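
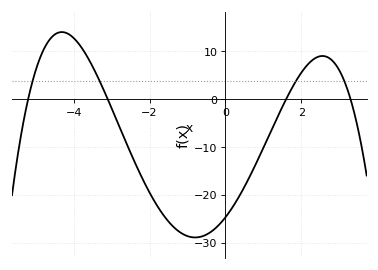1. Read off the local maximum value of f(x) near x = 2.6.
9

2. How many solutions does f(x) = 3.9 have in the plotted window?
4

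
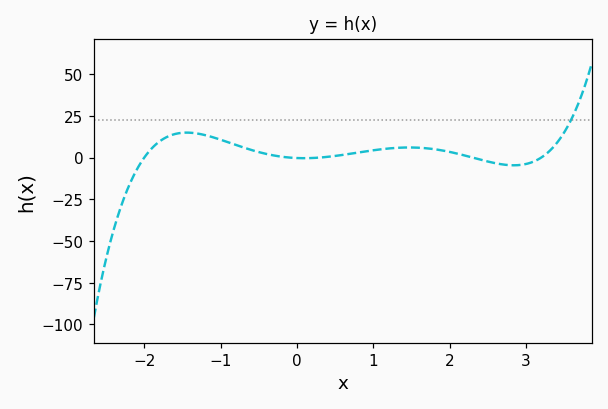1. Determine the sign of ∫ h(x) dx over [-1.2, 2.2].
positive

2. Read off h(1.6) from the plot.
5.88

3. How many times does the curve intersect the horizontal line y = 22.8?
1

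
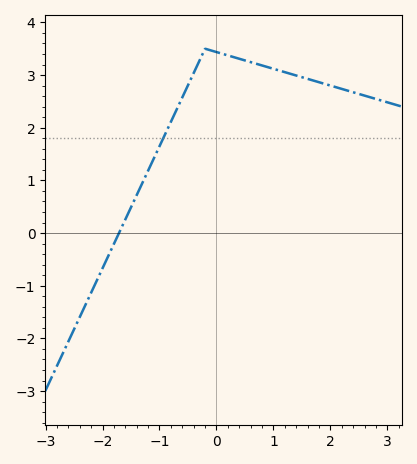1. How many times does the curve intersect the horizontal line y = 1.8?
1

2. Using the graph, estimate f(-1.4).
0.7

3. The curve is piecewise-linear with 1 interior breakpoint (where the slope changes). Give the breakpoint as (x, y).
(-0.2, 3.5)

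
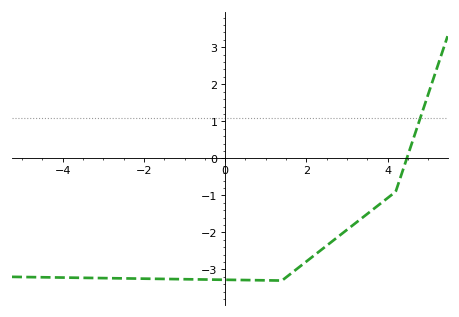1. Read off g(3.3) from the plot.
-1.7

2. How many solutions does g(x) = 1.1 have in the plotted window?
1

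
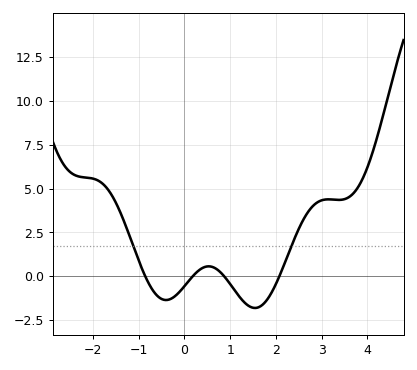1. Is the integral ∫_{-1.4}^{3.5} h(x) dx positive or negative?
positive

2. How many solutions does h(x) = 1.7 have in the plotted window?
2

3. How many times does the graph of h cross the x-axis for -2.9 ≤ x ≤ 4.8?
4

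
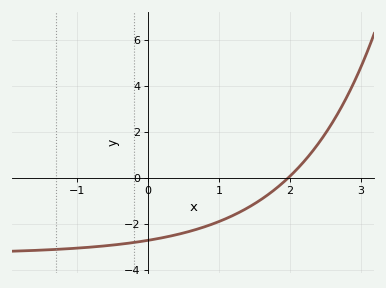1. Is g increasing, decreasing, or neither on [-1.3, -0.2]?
increasing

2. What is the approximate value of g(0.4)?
-2.47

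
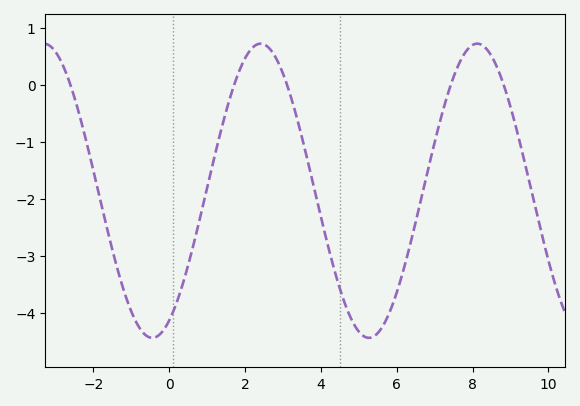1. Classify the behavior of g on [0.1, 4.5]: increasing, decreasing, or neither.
neither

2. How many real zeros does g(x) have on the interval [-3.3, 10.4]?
5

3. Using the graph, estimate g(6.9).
-1.28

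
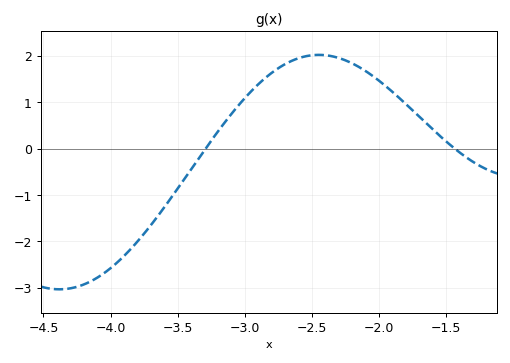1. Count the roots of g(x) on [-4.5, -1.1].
2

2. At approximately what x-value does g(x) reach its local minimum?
-4.38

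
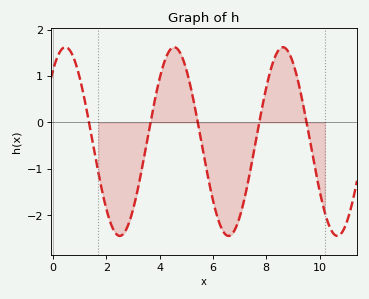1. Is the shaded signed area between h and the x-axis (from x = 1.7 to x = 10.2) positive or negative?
negative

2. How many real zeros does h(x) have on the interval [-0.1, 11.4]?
5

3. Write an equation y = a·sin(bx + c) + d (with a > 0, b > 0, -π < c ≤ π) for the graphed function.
y = 2.03sin(1.5x + 0.85) - 0.41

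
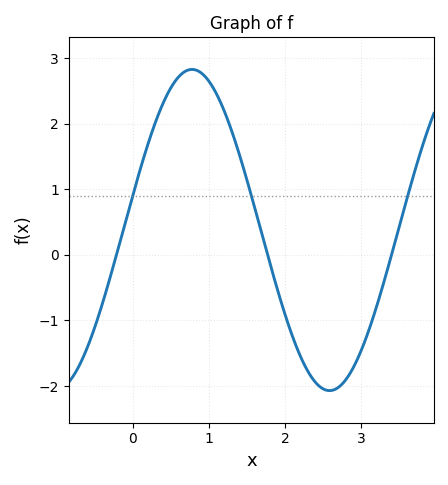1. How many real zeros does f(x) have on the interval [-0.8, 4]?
3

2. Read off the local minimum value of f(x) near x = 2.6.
-2.1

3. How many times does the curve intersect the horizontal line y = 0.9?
3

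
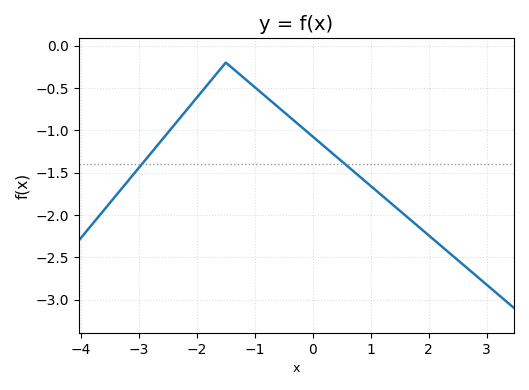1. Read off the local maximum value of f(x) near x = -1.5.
-0.2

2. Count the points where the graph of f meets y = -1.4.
2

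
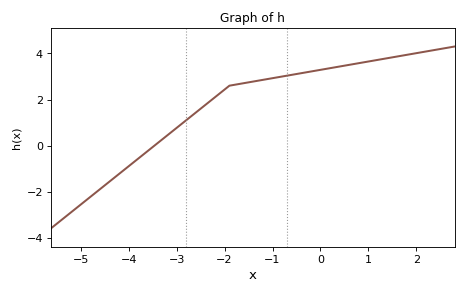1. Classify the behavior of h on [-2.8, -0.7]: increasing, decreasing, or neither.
increasing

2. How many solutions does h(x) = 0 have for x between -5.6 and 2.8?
1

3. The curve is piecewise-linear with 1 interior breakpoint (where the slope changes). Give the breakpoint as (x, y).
(-1.9, 2.6)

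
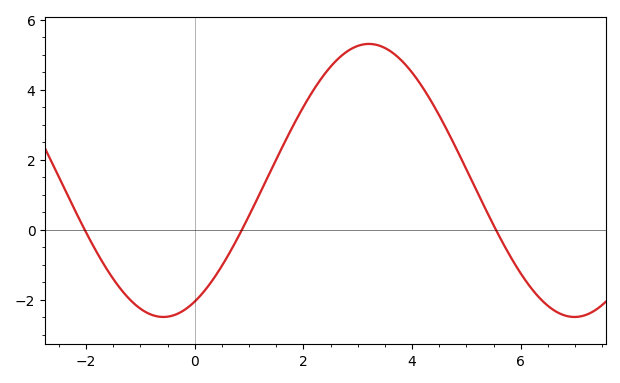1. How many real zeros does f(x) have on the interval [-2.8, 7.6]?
3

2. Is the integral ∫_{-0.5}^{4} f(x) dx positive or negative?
positive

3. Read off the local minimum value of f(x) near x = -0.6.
-2.4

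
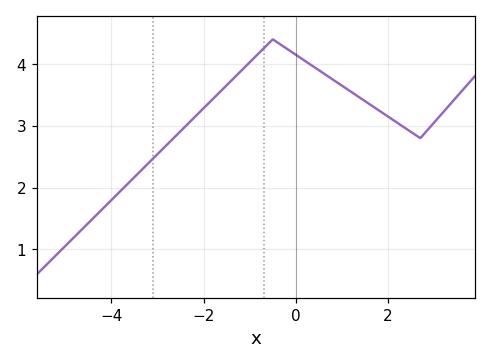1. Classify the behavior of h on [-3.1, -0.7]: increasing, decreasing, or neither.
increasing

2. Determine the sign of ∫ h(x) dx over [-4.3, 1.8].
positive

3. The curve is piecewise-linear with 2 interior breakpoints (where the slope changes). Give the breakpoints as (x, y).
(-0.5, 4.4); (2.7, 2.8)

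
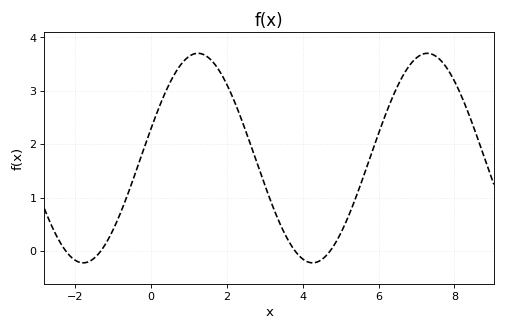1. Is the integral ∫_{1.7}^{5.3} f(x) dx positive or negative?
positive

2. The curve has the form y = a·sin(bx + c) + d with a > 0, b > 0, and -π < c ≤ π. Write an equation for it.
y = 1.96sin(1.04x + 0.28) + 1.74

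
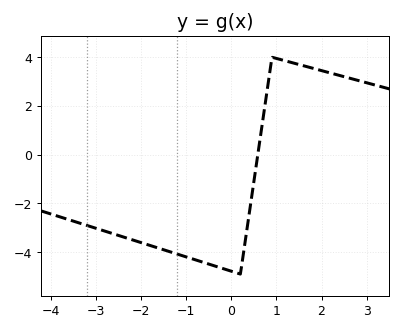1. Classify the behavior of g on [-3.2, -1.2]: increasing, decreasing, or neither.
decreasing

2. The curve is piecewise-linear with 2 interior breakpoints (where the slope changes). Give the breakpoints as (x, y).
(0.2, -4.9); (0.9, 4)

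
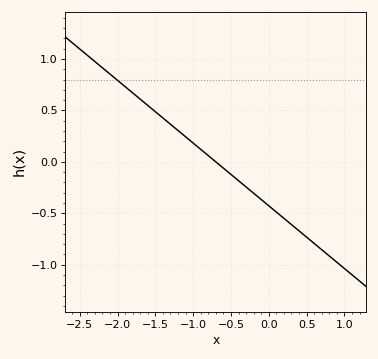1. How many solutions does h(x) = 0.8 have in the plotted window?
1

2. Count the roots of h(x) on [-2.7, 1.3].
1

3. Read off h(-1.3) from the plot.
0.35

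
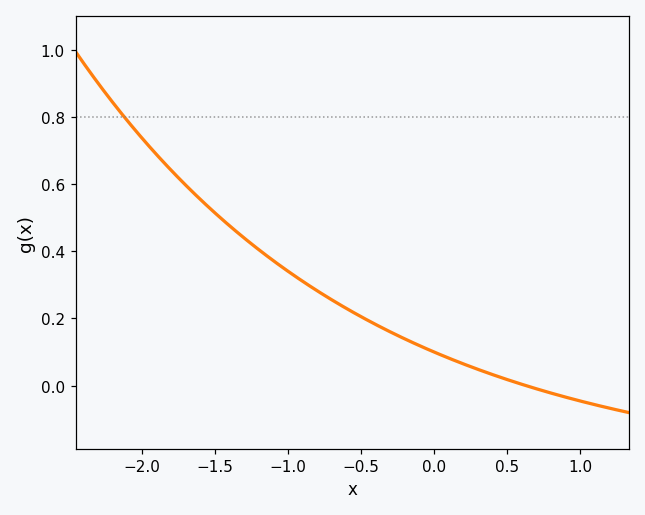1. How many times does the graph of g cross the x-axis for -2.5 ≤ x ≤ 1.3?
1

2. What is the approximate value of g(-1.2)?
0.4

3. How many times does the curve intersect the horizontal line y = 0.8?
1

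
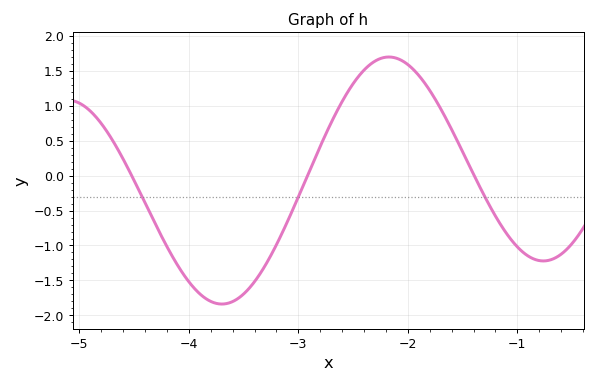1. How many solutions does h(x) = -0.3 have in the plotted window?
3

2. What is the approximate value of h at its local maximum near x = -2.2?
1.7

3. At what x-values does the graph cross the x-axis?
-4.52, -2.92, -1.39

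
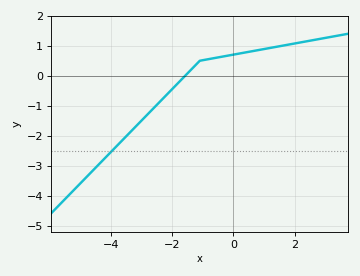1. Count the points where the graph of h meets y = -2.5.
1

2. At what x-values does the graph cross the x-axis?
-1.58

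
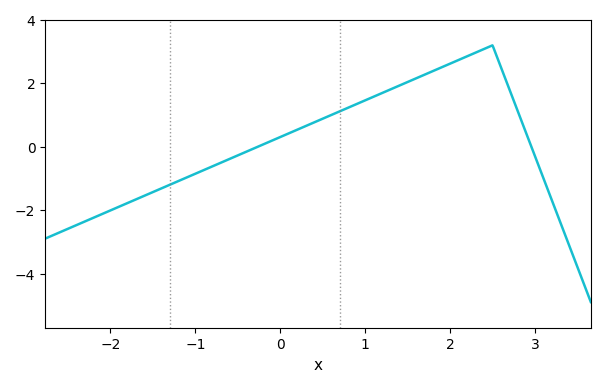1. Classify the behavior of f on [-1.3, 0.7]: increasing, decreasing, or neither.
increasing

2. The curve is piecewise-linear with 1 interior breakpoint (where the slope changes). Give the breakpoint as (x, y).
(2.5, 3.2)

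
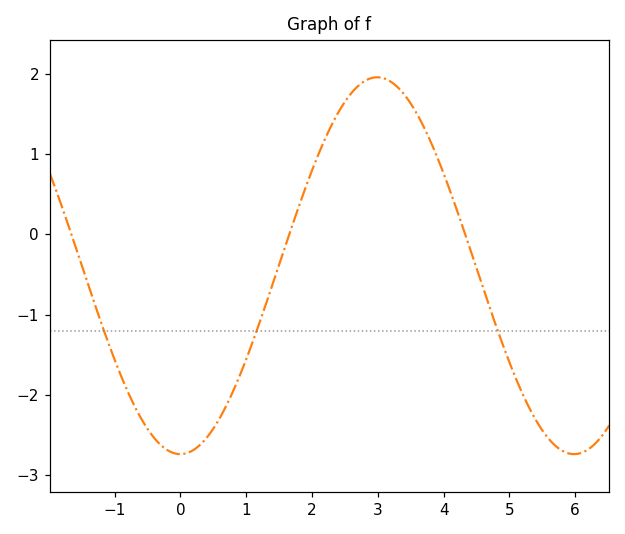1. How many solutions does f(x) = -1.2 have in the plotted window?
3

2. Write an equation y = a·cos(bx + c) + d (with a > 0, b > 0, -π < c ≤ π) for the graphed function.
y = 2.35cos(1.05x - 3.14) - 0.39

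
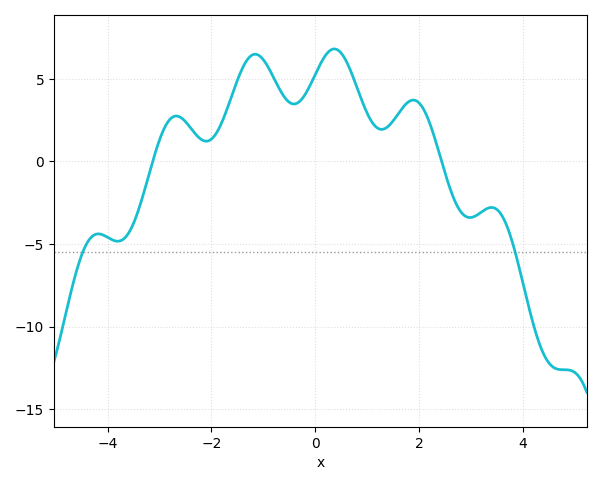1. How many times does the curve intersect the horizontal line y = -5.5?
2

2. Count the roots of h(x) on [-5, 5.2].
2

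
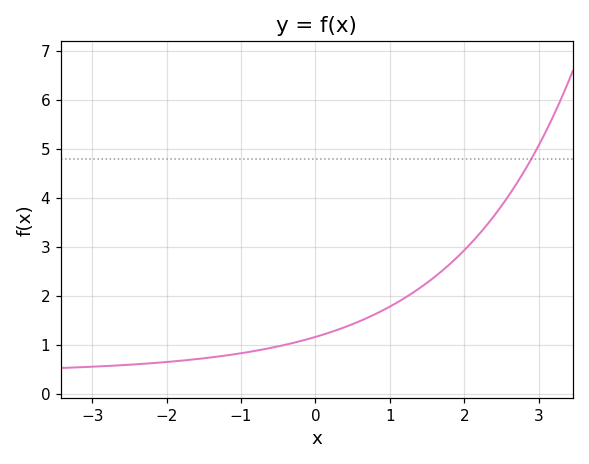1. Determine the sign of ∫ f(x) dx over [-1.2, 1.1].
positive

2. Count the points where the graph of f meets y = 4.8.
1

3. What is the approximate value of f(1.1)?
1.86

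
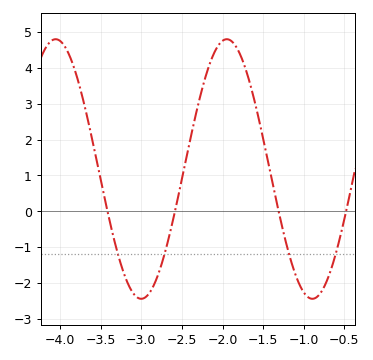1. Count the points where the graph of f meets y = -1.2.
4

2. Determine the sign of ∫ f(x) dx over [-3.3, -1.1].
positive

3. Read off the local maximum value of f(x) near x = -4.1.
4.8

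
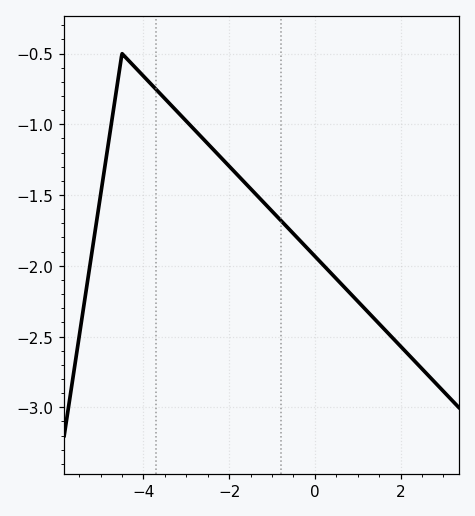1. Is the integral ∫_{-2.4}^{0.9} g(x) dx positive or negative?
negative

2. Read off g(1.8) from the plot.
-2.5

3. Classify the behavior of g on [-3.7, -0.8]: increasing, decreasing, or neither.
decreasing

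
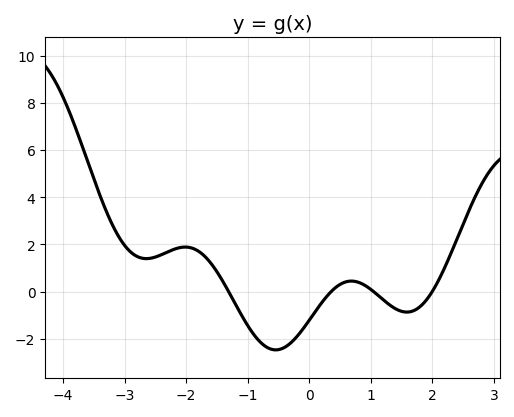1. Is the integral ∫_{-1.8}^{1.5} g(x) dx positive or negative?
negative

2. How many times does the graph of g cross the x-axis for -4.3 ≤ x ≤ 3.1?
4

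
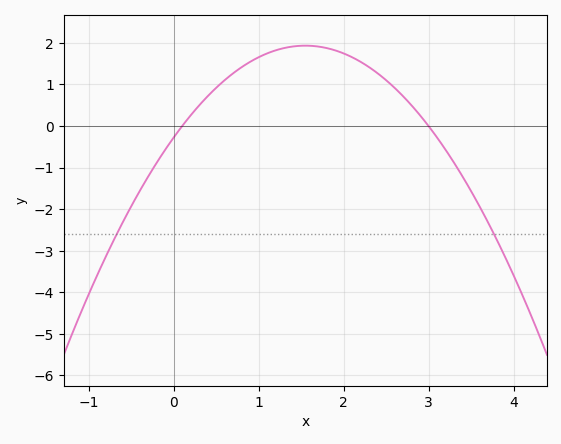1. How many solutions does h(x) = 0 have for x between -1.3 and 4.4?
2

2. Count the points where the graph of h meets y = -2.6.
2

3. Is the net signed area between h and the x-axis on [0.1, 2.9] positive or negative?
positive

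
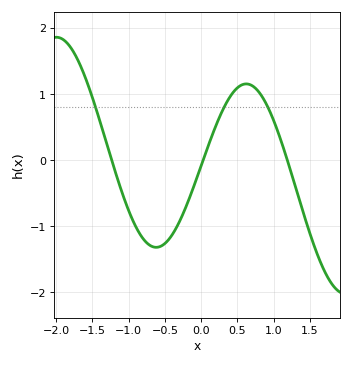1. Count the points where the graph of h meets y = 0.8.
3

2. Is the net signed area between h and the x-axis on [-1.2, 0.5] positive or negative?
negative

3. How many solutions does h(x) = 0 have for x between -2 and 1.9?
3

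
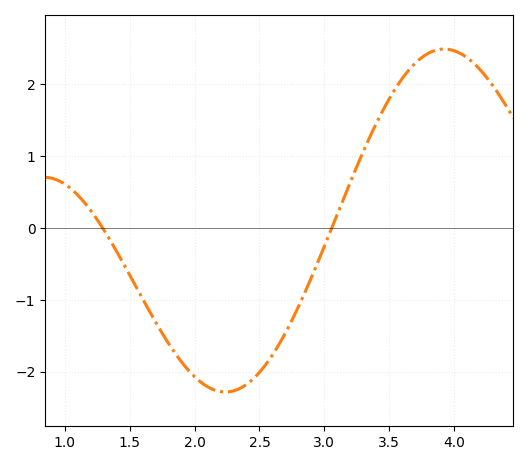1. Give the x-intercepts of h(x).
1.3, 3.05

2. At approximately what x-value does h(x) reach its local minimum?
2.25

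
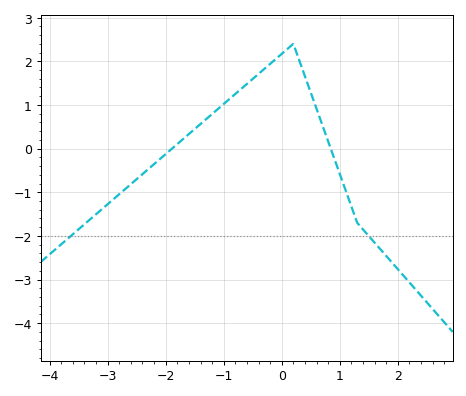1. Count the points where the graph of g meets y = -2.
2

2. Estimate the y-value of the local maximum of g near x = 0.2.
2.4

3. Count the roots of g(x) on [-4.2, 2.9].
2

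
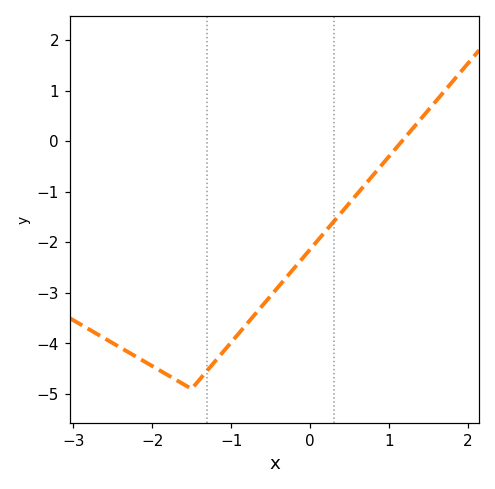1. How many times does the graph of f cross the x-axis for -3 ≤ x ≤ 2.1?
1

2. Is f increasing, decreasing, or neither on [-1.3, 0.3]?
increasing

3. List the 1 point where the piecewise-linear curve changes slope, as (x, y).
(-1.5, -4.9)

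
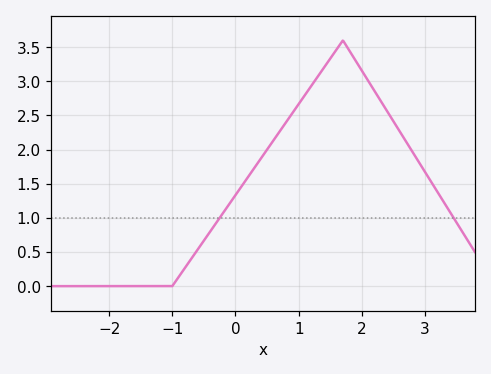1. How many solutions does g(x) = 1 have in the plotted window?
2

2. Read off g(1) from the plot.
2.67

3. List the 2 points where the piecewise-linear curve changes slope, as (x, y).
(-1, 0); (1.7, 3.6)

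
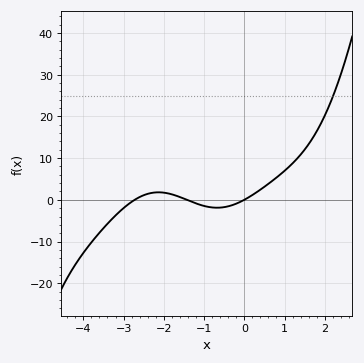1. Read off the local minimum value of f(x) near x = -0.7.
-2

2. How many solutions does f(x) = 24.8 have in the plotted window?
1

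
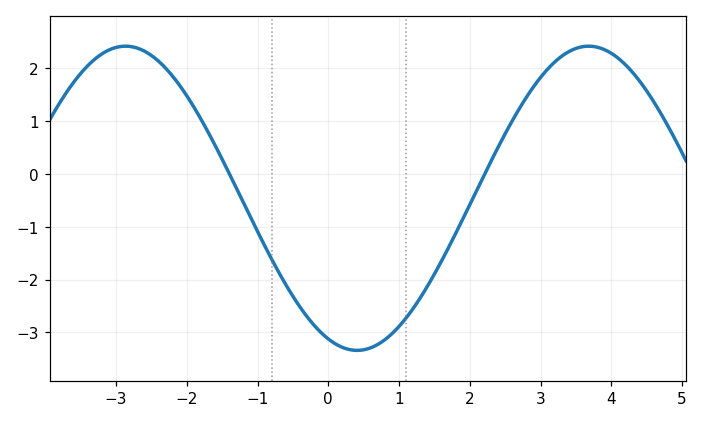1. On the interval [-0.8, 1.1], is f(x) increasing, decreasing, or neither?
neither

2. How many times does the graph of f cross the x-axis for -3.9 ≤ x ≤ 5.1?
2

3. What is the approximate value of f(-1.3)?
-0.3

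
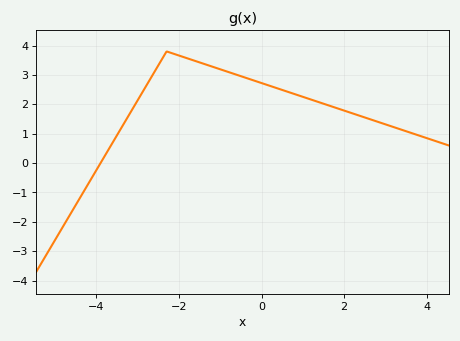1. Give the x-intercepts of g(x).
-3.8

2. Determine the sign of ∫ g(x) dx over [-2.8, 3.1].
positive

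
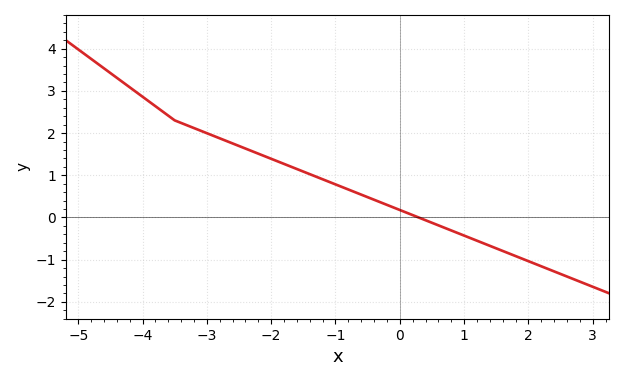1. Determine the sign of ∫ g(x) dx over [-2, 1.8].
positive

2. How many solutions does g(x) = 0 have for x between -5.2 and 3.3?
1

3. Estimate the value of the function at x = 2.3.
-1.2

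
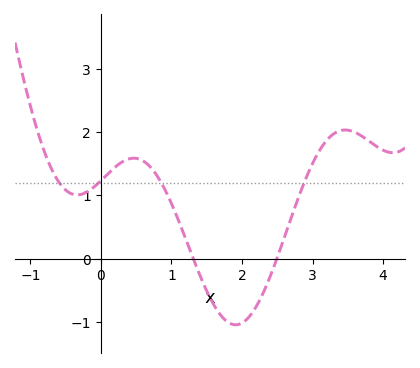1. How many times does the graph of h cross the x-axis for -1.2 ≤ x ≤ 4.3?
2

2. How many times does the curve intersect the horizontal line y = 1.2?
4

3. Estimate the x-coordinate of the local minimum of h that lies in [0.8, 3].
1.91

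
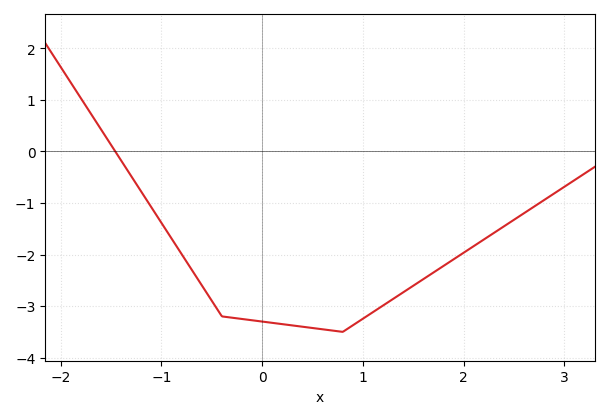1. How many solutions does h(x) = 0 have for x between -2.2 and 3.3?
1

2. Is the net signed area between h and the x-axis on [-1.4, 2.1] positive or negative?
negative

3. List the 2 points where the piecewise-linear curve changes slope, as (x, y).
(-0.4, -3.2); (0.8, -3.5)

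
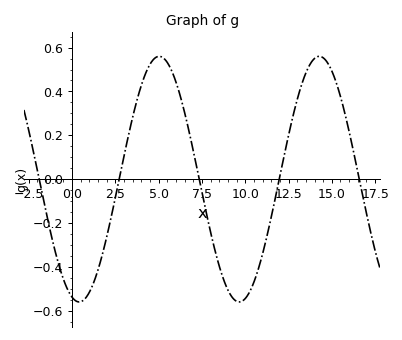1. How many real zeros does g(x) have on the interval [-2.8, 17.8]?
5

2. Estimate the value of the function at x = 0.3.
-0.56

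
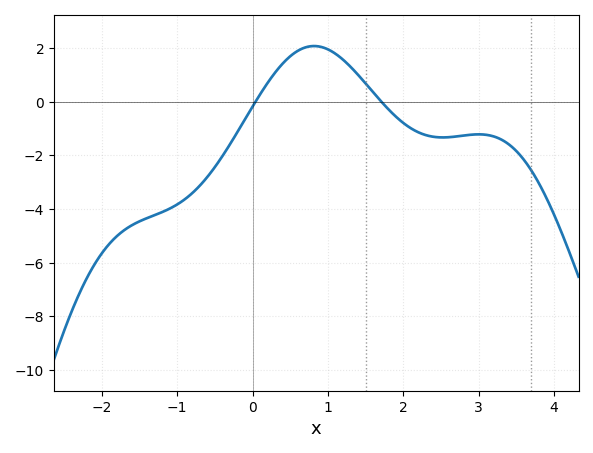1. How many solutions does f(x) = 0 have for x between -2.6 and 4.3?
2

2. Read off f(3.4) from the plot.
-1.6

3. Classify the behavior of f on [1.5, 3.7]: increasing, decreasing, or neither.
neither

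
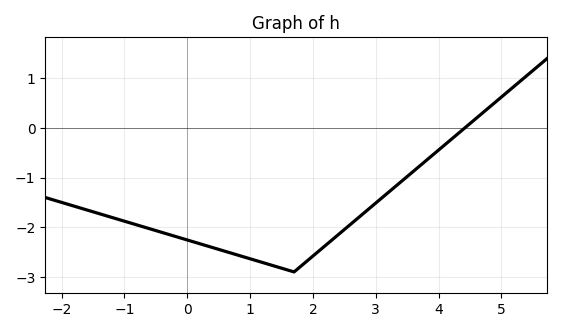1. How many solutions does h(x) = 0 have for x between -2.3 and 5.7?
1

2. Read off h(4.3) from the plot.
-0.1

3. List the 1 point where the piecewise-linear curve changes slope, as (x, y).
(1.7, -2.9)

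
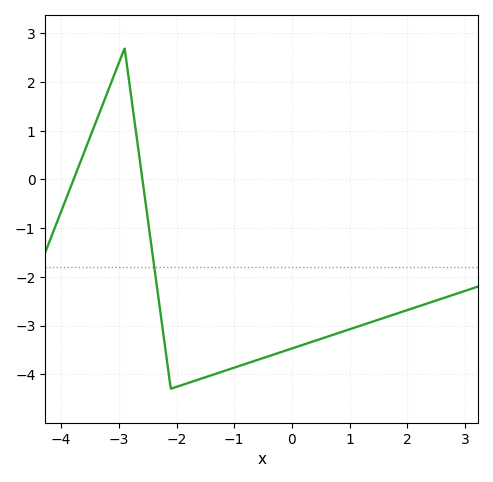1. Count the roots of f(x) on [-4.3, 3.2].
2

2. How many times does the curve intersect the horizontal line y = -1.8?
1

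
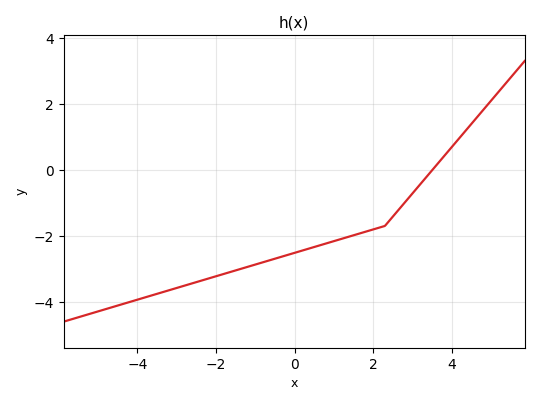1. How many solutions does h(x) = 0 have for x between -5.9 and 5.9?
1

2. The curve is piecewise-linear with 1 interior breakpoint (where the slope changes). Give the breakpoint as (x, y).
(2.3, -1.7)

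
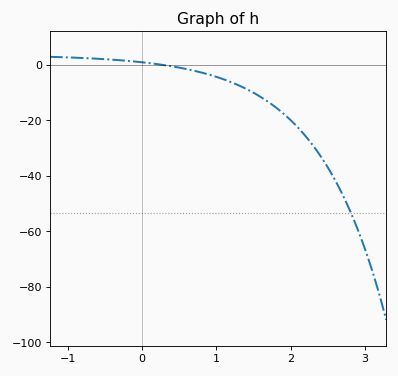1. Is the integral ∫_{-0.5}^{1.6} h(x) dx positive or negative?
negative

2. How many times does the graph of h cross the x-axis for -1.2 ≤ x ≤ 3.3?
1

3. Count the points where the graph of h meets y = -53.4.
1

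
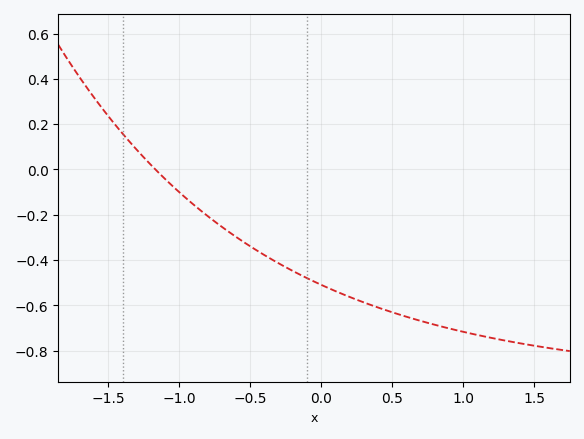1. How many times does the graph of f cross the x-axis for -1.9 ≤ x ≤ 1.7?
1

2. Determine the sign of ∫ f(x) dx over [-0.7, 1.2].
negative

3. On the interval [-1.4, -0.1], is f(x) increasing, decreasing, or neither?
decreasing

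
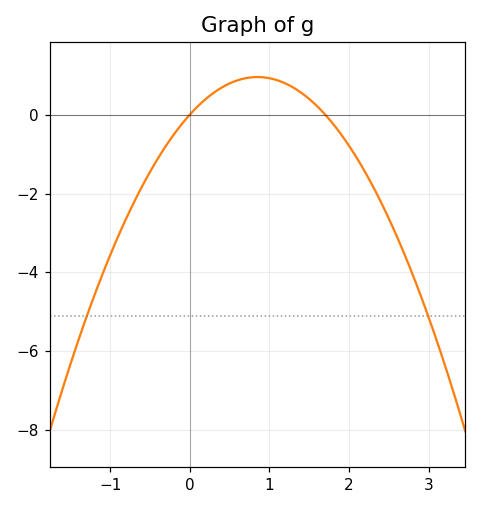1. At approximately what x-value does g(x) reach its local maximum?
0.85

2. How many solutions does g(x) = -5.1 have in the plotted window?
2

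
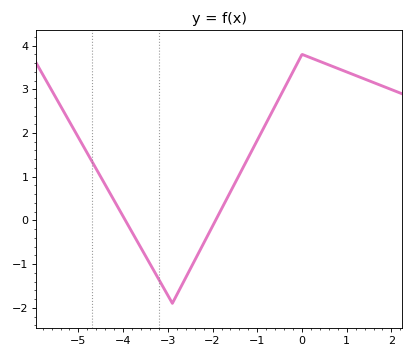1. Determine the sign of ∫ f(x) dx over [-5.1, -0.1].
positive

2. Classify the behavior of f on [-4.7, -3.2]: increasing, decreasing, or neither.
decreasing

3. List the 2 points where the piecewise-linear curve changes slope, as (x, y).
(-2.9, -1.9); (0, 3.8)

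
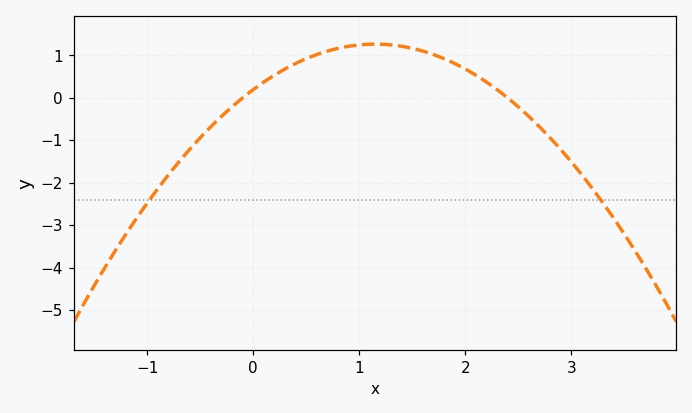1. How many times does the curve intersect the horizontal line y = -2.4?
2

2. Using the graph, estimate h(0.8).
1.17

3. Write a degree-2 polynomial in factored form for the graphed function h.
y = -0.81(x + 0.1)(x - 2.4)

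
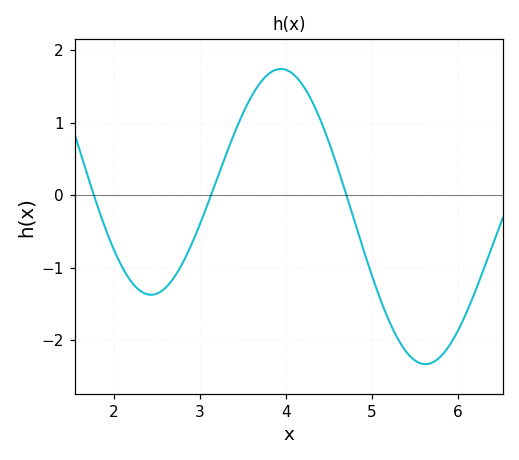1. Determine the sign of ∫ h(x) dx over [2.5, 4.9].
positive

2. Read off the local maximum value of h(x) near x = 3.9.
1.7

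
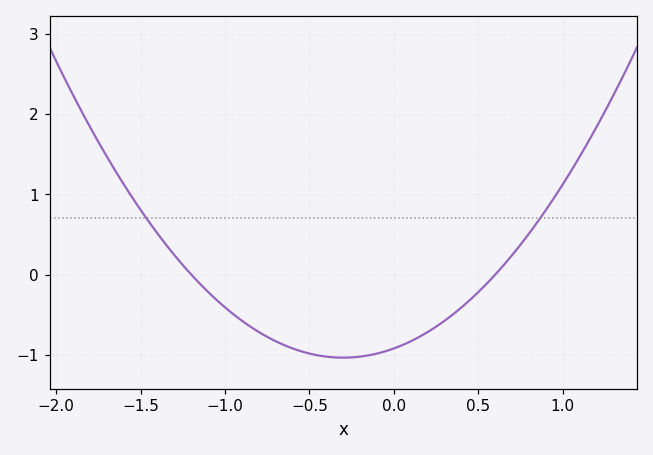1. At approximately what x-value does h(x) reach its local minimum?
-0.3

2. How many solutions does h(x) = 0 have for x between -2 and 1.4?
2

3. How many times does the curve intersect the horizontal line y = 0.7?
2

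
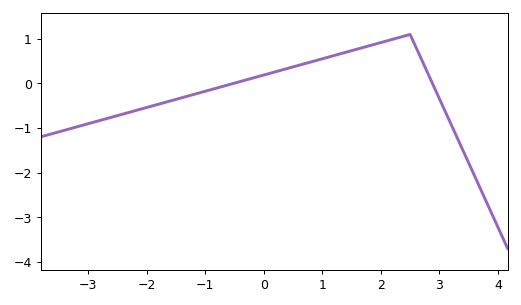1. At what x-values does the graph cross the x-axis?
-0.6, 2.8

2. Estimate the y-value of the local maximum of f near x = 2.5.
1.1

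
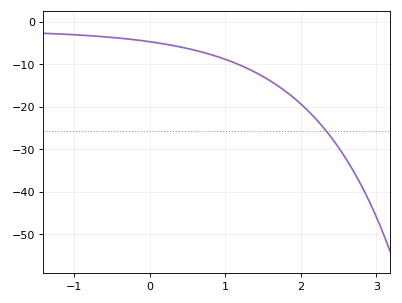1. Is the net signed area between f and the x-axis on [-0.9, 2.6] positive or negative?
negative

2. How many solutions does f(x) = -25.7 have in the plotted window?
1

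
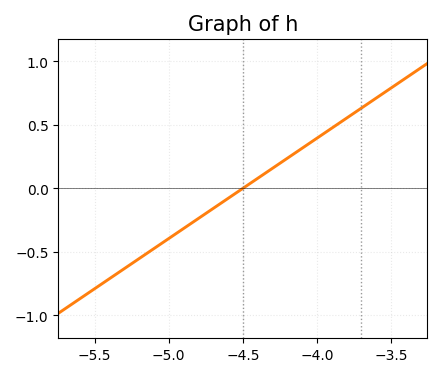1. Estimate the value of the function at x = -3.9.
0.45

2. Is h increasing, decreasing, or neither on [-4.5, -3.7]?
increasing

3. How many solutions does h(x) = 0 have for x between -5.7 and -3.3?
1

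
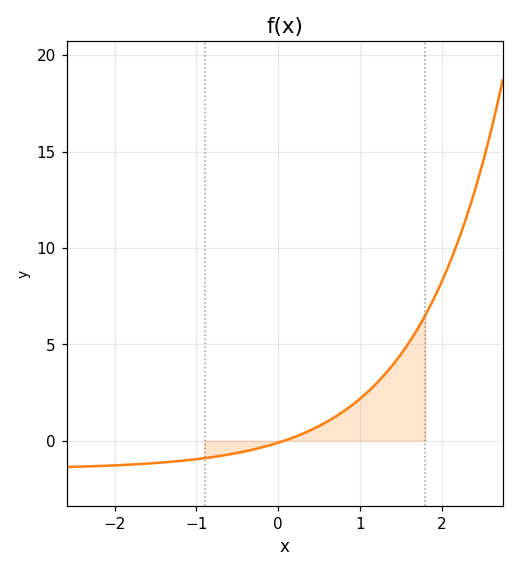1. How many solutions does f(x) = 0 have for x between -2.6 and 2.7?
1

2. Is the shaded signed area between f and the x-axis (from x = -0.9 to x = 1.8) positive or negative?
positive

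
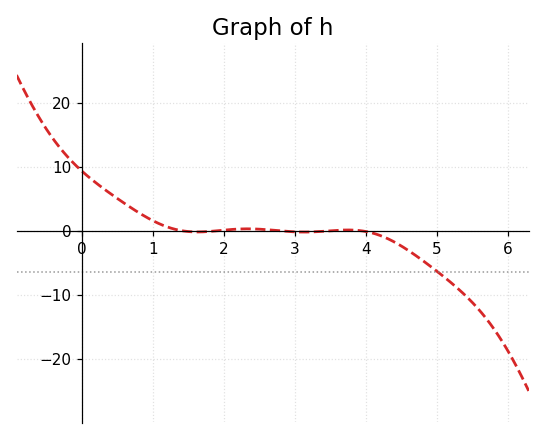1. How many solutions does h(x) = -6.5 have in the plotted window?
1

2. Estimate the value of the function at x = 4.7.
-3.85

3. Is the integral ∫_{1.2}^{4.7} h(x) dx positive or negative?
negative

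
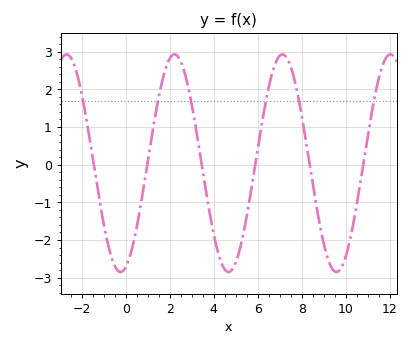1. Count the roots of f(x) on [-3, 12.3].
6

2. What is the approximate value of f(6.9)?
2.8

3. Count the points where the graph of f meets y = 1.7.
6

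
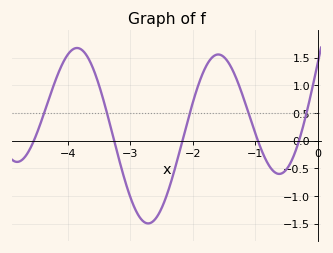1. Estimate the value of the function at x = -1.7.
1.49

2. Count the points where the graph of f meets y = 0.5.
5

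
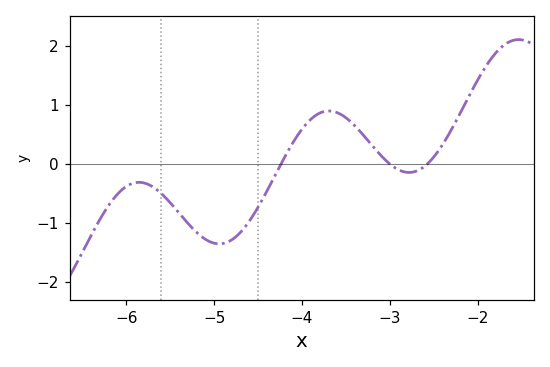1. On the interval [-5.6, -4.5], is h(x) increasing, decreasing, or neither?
neither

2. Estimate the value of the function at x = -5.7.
-0.392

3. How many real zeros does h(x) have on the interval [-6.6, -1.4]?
3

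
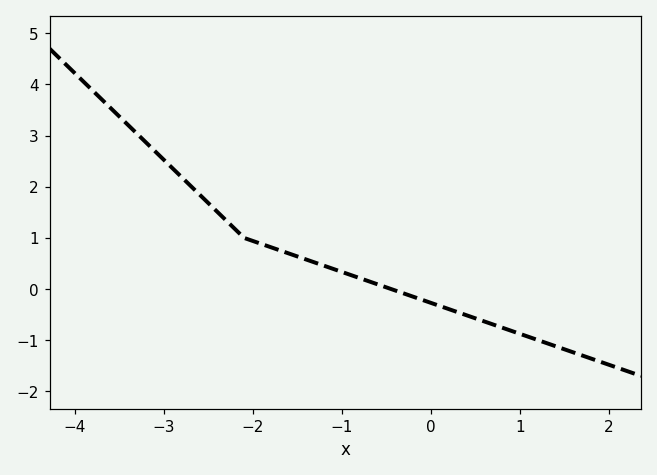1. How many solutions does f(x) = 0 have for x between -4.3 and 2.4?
1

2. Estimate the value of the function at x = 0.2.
-0.391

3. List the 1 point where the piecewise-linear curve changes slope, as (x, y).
(-2.1, 1)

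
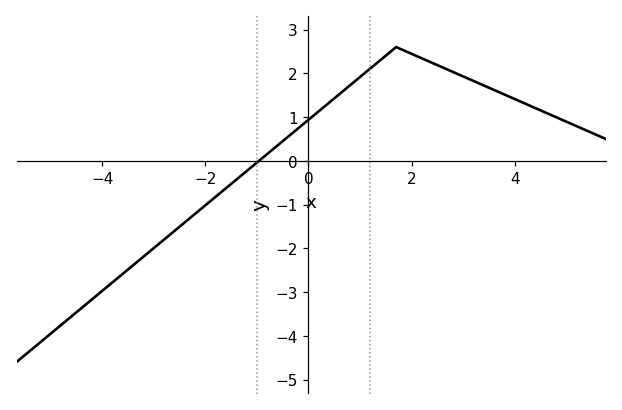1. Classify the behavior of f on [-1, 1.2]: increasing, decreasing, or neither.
increasing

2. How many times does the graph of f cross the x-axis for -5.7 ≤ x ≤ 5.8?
1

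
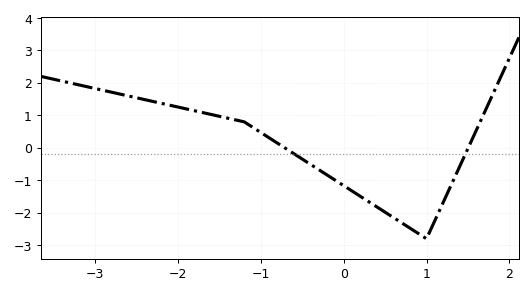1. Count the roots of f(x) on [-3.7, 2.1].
2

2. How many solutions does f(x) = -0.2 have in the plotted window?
2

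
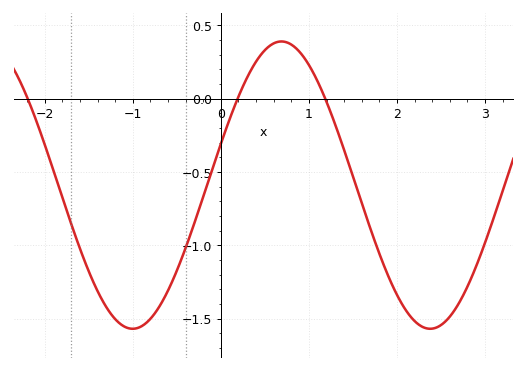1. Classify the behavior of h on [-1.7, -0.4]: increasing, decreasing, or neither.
neither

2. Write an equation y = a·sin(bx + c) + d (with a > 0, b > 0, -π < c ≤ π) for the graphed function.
y = 0.98sin(1.9x + 0.29) - 0.59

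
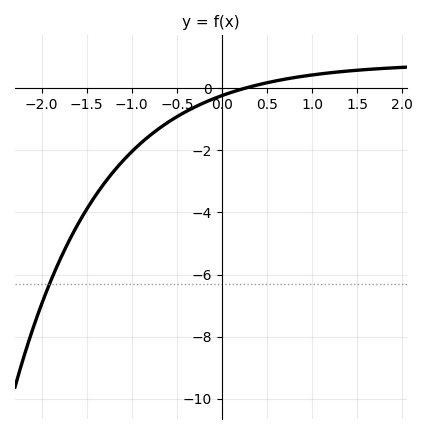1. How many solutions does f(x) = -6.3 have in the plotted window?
1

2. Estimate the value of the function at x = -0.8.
-1.53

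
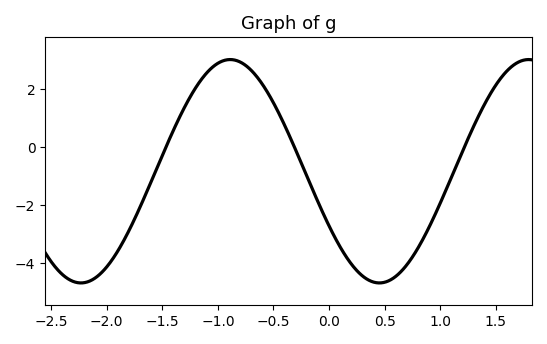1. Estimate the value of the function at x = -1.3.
1.4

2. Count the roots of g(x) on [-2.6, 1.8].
3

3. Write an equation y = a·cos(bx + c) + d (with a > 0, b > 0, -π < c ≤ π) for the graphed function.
y = 3.84cos(2.3x + 2.1) - 0.83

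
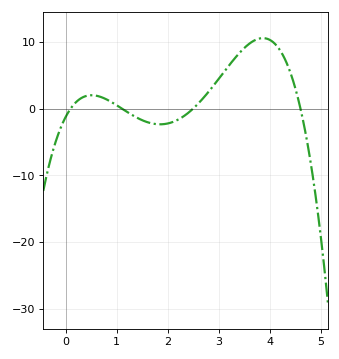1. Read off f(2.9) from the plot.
3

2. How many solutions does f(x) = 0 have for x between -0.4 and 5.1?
4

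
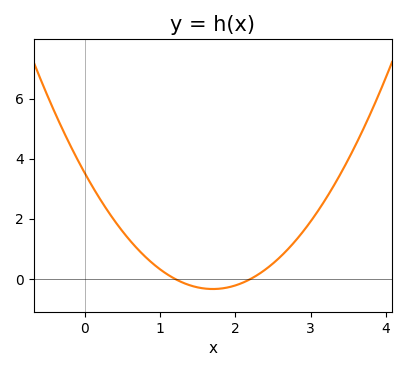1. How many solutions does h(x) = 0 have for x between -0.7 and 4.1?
2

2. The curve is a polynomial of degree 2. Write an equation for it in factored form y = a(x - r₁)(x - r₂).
y = 1.33(x - 1.2)(x - 2.2)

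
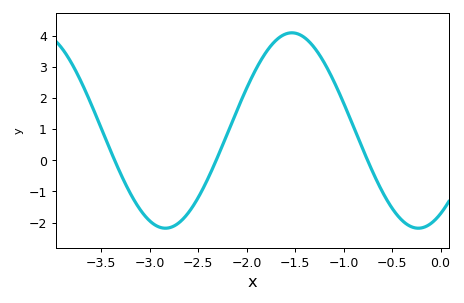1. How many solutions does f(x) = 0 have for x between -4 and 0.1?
3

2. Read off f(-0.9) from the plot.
1.1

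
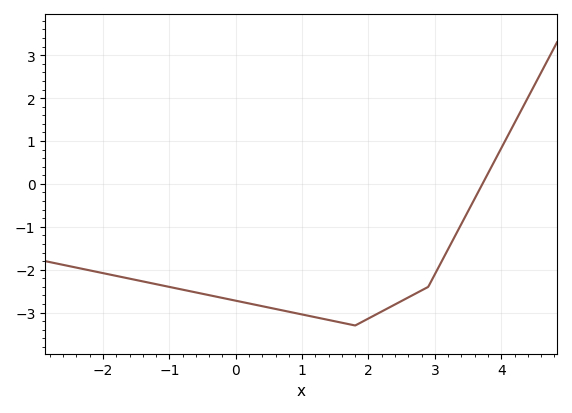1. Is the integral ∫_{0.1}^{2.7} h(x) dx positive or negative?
negative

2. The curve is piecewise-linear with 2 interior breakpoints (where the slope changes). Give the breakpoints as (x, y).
(1.8, -3.3); (2.9, -2.4)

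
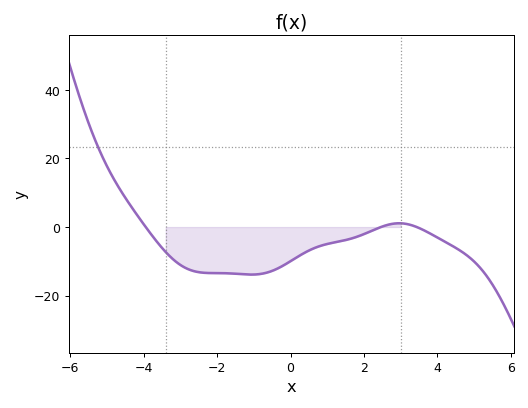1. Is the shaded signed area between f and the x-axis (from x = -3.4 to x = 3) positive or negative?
negative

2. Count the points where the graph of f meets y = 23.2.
1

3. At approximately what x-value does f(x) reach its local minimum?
-1.07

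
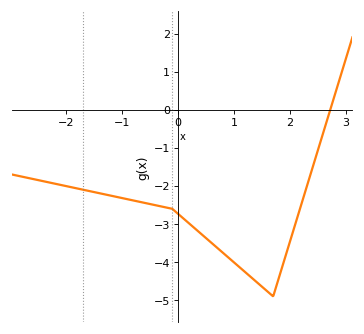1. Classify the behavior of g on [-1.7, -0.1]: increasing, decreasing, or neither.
decreasing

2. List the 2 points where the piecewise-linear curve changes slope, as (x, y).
(-0.1, -2.6); (1.7, -4.9)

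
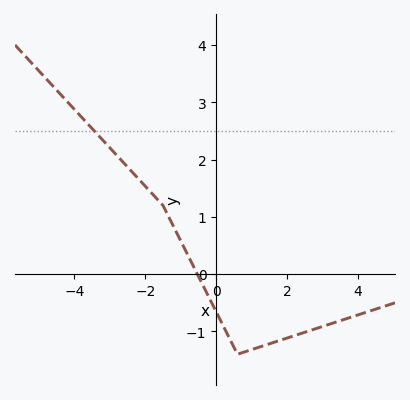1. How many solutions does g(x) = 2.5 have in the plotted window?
1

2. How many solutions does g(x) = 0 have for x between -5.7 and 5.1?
1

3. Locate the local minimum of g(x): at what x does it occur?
0.603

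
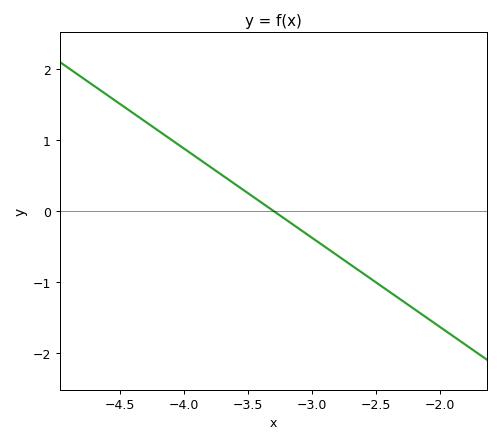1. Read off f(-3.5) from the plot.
0.252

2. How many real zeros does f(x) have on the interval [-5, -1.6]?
1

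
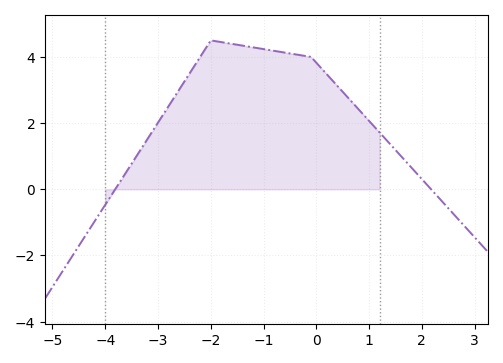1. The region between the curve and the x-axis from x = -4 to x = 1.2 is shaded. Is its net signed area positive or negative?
positive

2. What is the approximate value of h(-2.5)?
3.2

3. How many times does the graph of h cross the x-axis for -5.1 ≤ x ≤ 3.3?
2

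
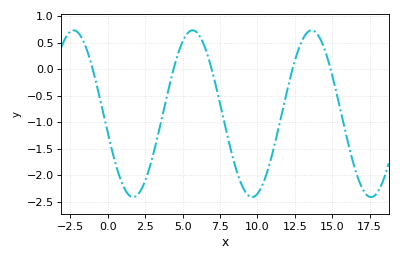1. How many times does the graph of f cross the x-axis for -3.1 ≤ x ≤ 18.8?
5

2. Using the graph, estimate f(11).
-1.6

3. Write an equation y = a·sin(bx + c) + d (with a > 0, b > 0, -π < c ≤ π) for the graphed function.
y = 1.57sin(0.79x - 2.91) - 0.84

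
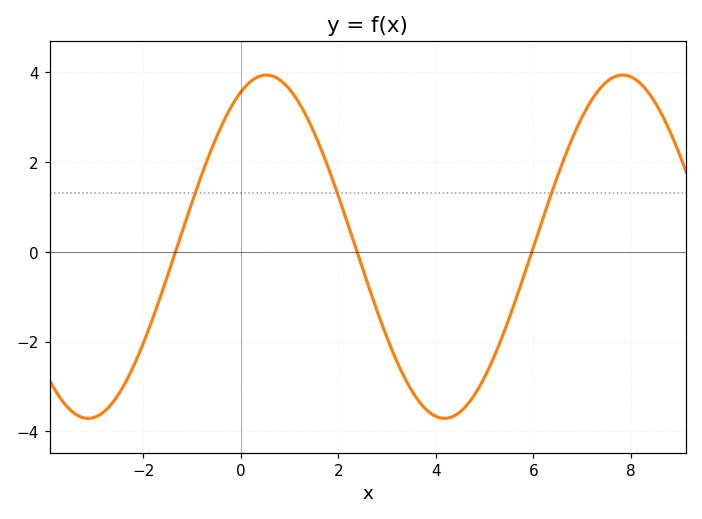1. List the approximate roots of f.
-1.4, 2.4, 6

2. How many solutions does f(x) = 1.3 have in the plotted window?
3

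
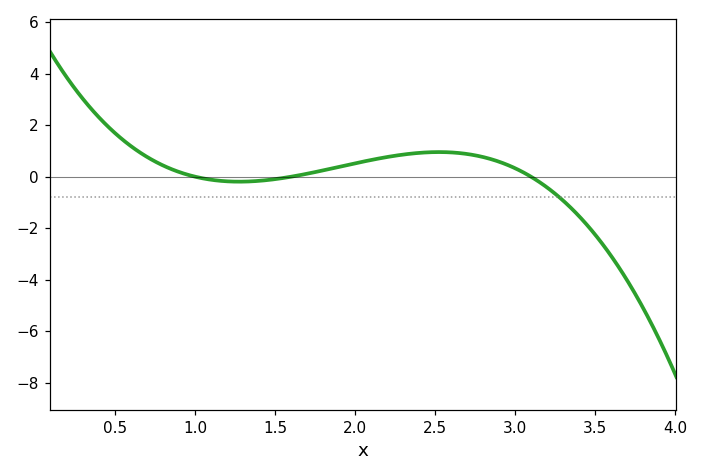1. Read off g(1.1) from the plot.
-0.118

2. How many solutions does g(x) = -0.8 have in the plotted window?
1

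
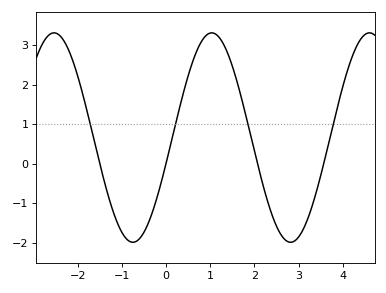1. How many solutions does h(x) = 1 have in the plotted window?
4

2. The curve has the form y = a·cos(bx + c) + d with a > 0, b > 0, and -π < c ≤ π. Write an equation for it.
y = 2.65cos(1.76x - 1.82) + 0.66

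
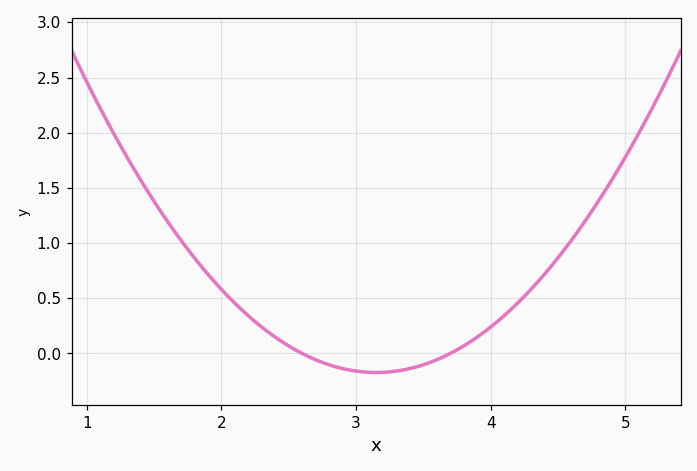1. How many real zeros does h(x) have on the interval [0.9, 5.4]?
2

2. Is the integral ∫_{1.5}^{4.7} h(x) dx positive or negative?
positive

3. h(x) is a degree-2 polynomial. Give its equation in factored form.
y = 0.57(x - 2.6)(x - 3.7)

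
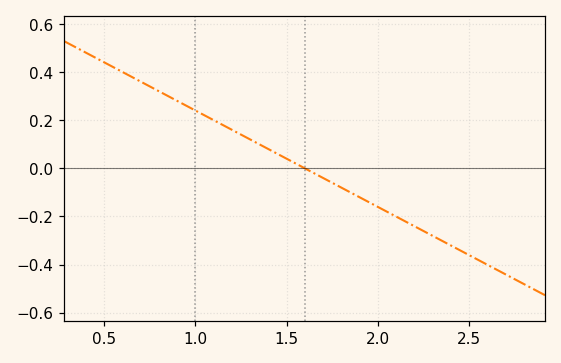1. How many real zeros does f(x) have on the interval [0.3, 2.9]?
1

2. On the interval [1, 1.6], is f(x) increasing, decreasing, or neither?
decreasing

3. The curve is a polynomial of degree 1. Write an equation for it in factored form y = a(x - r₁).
y = -0.4(x - 1.6)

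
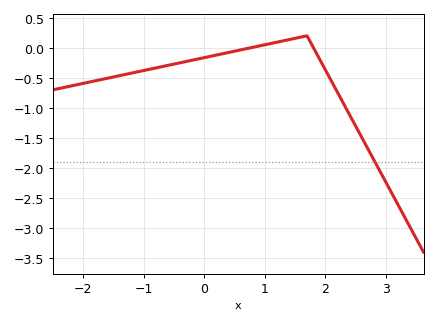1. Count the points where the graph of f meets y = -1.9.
1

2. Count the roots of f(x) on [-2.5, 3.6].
2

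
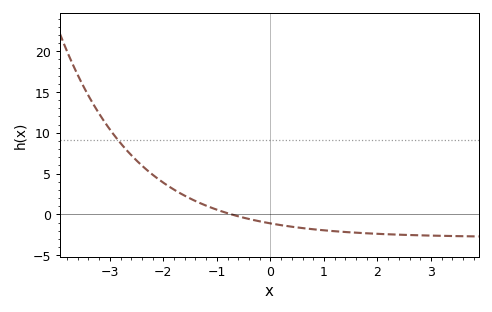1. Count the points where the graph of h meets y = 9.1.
1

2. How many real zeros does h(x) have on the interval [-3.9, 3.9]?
1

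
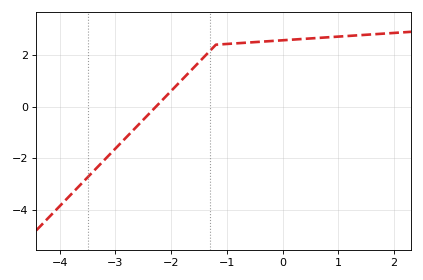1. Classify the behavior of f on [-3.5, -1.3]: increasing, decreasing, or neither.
increasing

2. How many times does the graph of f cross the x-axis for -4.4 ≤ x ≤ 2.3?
1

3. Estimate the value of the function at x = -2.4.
-0.2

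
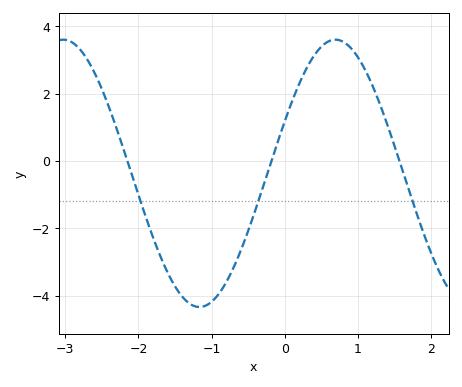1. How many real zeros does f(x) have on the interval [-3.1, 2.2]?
3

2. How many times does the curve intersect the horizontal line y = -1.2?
3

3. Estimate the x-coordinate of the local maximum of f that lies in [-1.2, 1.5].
0.7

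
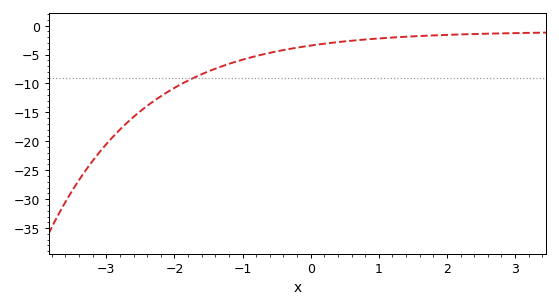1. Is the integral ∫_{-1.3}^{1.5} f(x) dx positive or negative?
negative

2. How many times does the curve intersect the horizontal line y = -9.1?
1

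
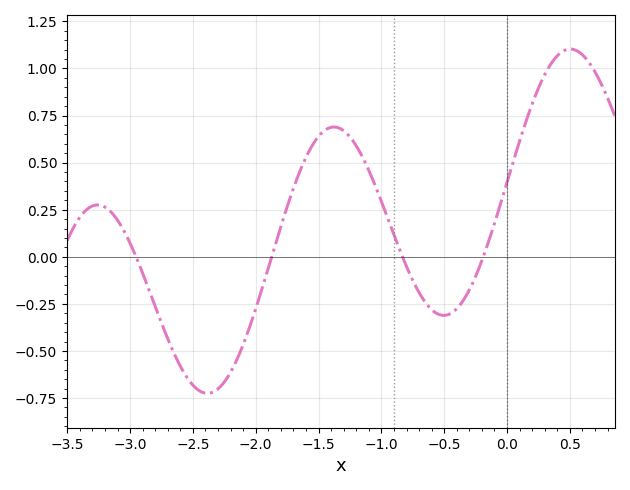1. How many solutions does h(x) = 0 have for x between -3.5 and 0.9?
4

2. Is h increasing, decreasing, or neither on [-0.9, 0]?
neither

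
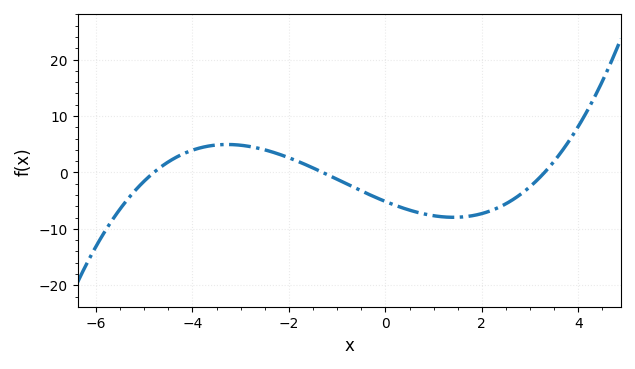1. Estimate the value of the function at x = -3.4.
4.92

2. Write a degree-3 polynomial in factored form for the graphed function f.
y = 0.25(x + 4.8)(x + 1.3)(x - 3.3)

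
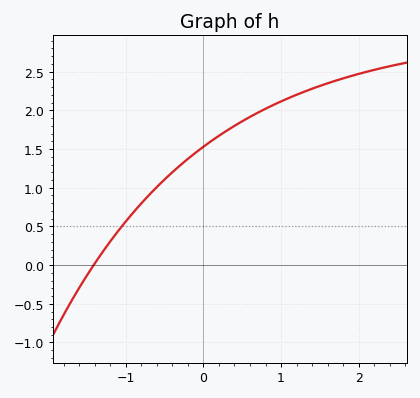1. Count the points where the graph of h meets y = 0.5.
1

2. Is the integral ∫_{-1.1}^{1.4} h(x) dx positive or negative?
positive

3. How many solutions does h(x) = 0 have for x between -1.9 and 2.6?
1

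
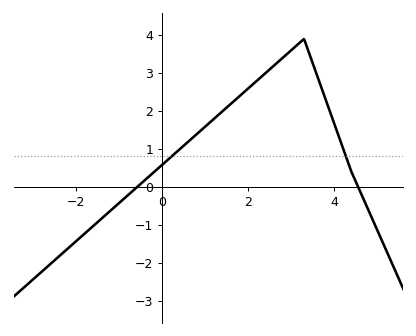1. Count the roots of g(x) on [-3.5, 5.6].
2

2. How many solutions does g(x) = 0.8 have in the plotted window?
2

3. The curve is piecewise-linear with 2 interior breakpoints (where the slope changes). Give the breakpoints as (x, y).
(3.3, 3.9); (4.4, 0.4)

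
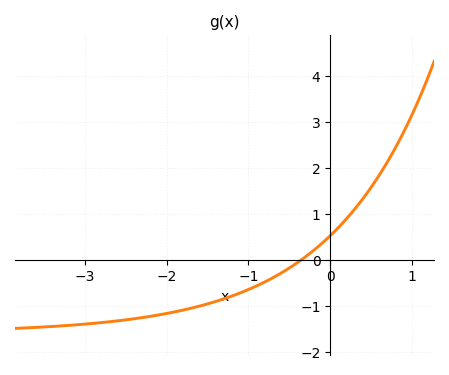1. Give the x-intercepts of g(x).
-0.349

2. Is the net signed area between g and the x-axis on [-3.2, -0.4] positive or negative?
negative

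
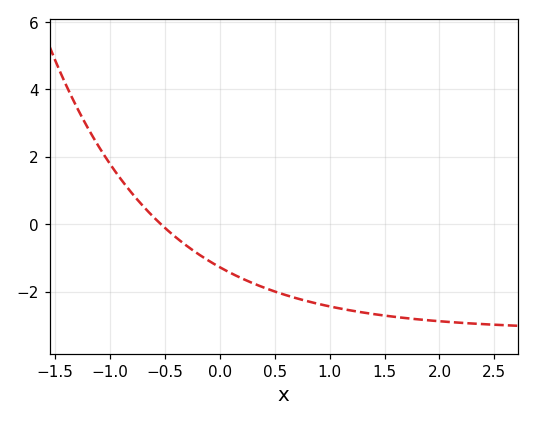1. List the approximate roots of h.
-0.5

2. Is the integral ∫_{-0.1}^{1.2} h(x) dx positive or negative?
negative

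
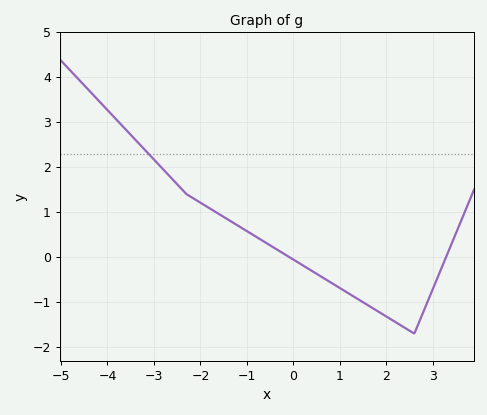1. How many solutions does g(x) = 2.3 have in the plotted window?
1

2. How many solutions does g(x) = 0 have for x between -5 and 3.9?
2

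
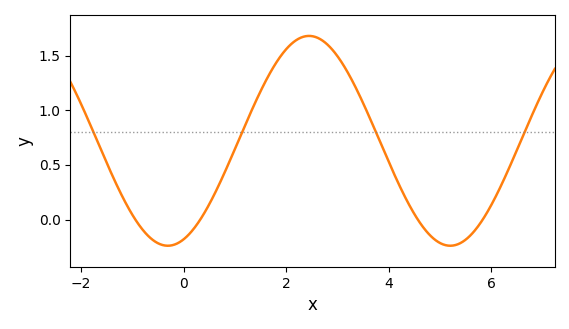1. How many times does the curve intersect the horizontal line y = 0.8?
4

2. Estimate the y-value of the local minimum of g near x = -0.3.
-0.24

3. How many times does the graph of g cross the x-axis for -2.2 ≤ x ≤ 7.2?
4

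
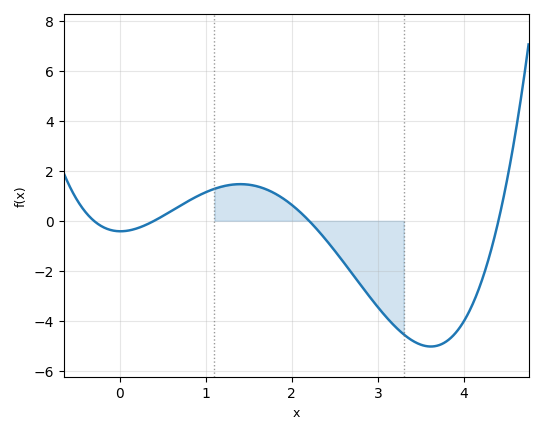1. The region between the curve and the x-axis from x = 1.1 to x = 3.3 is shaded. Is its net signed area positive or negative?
negative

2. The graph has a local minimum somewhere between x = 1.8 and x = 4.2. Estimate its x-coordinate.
3.61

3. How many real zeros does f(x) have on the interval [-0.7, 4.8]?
4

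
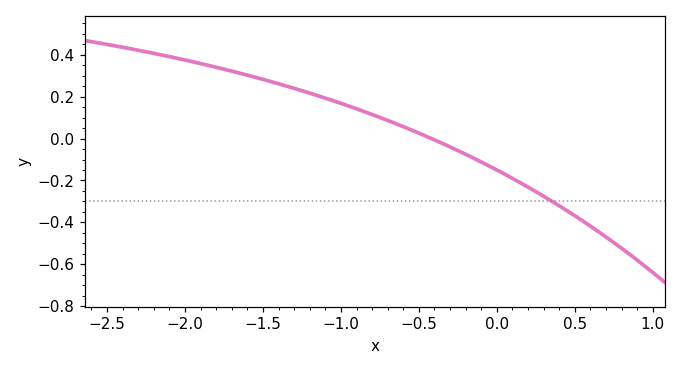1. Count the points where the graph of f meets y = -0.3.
1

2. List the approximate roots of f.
-0.4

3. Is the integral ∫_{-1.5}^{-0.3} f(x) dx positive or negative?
positive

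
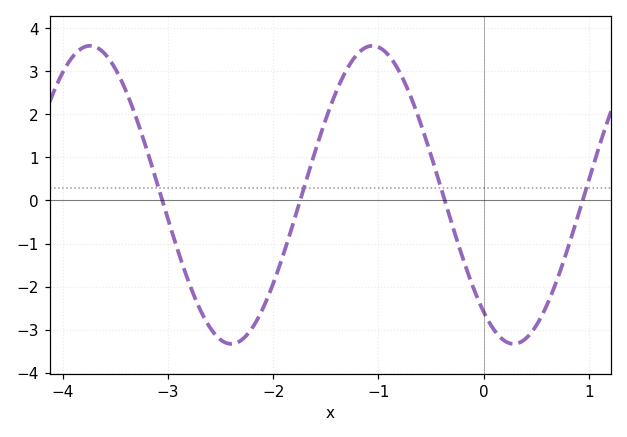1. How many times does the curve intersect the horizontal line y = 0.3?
4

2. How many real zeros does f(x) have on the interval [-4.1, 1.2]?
4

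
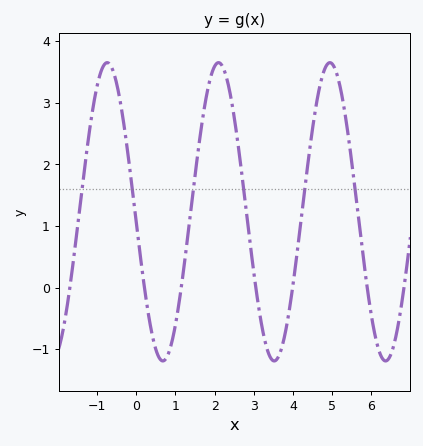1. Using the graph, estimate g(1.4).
1.3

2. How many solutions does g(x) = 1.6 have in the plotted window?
6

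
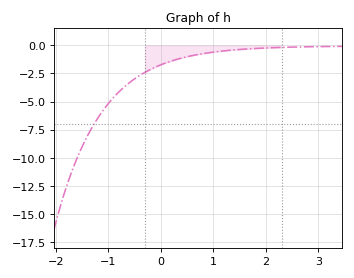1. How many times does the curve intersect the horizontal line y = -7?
1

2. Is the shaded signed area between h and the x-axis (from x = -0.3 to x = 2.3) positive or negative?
negative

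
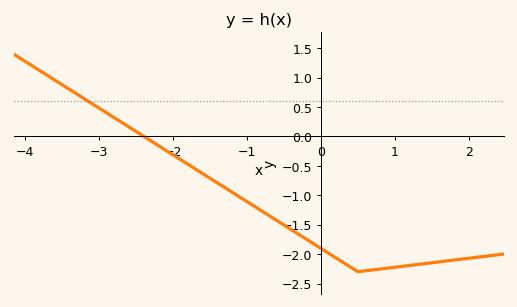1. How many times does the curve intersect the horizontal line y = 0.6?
1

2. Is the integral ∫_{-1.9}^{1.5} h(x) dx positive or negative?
negative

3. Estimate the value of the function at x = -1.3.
-0.868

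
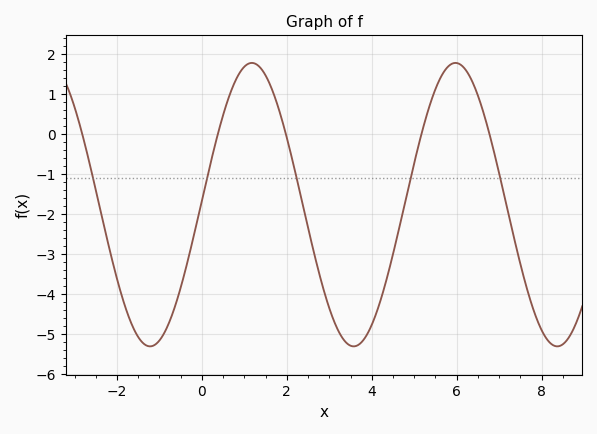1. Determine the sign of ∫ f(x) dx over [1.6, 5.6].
negative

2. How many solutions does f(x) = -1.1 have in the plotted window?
5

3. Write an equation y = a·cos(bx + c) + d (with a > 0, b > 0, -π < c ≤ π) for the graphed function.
y = 3.55cos(1.31x - 1.54) - 1.77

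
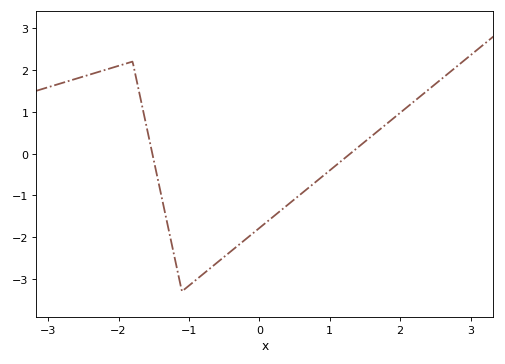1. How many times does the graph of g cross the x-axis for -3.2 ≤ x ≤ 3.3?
2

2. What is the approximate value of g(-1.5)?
-0.157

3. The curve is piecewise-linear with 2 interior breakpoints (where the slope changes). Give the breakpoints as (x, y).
(-1.8, 2.2); (-1.1, -3.3)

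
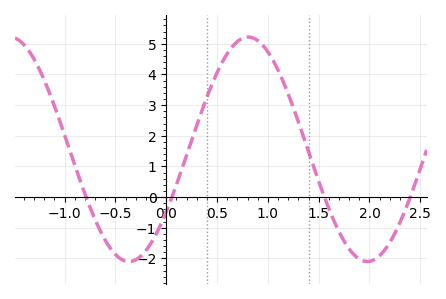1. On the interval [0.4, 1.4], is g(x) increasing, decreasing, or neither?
neither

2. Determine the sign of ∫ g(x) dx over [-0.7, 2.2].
positive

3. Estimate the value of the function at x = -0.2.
-1.7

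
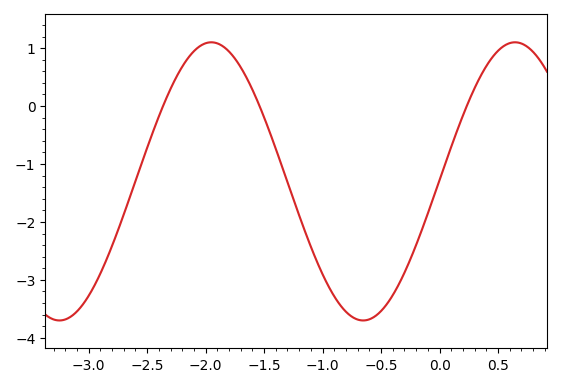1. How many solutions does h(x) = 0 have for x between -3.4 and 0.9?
3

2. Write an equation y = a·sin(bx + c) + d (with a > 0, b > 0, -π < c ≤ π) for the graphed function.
y = 2.4sin(2.4x + 0.01) - 1.3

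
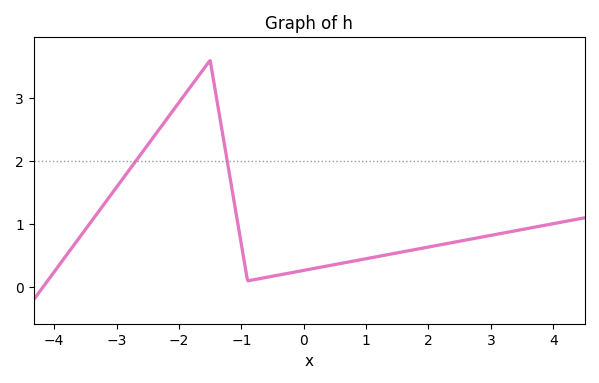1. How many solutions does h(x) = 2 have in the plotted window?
2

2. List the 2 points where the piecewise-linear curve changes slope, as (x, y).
(-1.5, 3.6); (-0.9, 0.1)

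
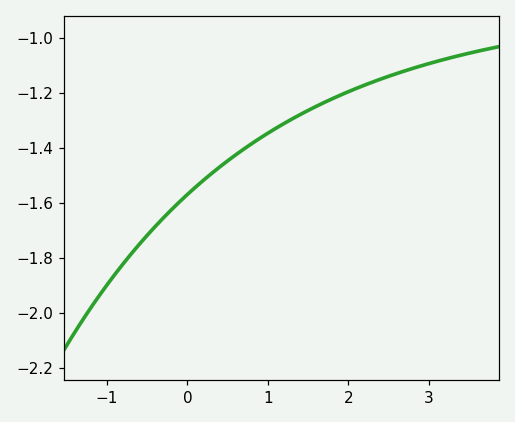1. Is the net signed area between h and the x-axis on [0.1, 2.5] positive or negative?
negative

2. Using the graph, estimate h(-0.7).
-1.78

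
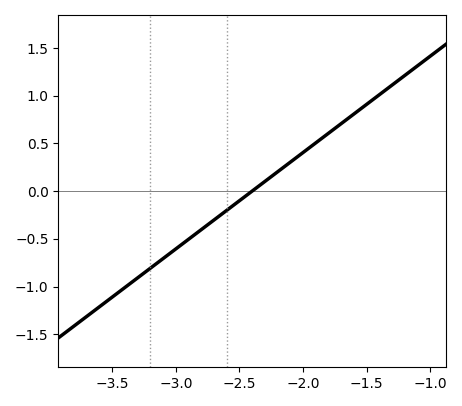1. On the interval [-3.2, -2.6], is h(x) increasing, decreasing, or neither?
increasing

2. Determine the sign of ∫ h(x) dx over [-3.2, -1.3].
positive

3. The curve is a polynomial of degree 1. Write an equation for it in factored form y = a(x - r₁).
y = 1.01(x + 2.4)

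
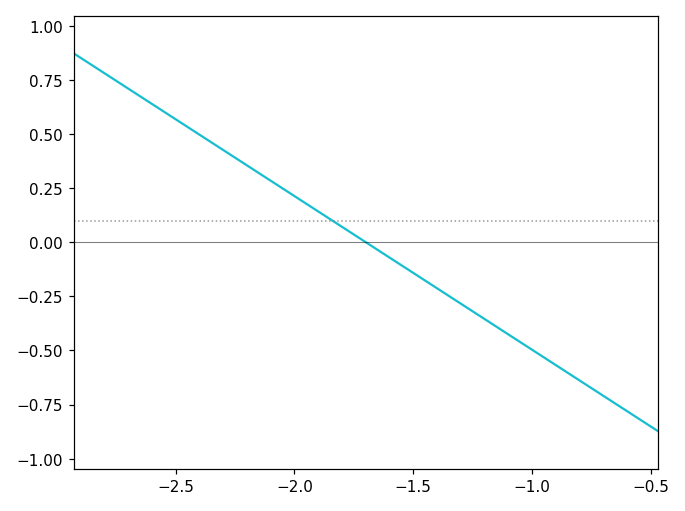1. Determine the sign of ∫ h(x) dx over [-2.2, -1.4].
positive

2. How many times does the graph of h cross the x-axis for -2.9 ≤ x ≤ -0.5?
1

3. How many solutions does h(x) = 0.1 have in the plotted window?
1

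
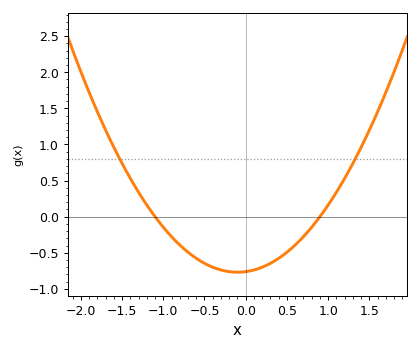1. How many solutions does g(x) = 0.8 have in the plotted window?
2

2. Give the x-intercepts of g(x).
-1.1, 0.9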